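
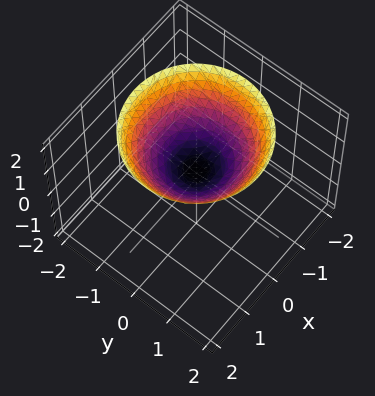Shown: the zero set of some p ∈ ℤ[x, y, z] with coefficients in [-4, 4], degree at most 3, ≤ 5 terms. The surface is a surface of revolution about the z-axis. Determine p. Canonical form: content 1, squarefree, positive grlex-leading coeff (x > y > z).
Degree: no degree-1 surface has this shape, so deg p = 2.
By symmetry, the surface is invariant under rotation about z: p = q(x² + y², z).
Reading off the gridlines: no x-intercept at any integer in the box; a circular section at z = 2 has radius between 1 and 2.
Solving for integer coefficients yields p as stated.

2*x^2 + 2*y^2 - 3*z + 1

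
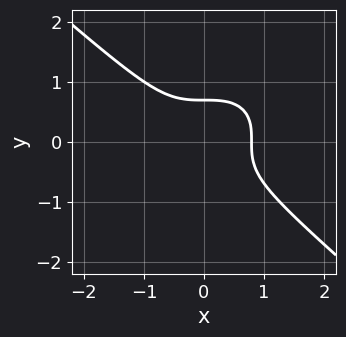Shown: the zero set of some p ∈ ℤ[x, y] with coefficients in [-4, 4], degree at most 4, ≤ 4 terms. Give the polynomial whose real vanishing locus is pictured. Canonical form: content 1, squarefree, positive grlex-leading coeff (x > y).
Degree: the shape is more complex than any degree-2 curve, so deg p = 3.
Solving for integer coefficients yields p as stated.

2*x^3 + 3*y^3 - 1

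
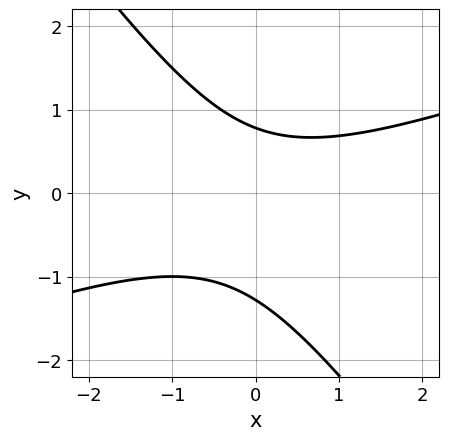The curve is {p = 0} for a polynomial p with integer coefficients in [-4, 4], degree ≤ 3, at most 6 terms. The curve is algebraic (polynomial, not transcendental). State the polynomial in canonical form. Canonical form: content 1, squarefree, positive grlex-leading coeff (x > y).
1. Degree: the shape is more complex than any degree-1 curve, so deg p = 2.
2. From the visible intercepts: the curve avoids every integer x-axis point in the box.
3. Fitting integer coefficients to these (and the overall shape) gives p.

x^2 - 2*x*y - 2*y^2 - y + 2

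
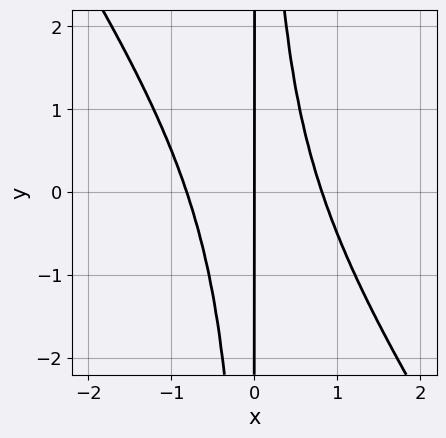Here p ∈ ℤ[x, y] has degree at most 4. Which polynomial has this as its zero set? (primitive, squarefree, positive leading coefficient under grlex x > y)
3*x^3 + 2*x^2*y - 2*x

The degree is 3 — a generic line meets the curve in up to 3 points.
Observable constraints: one x-axis crossing is at x = 0; every point of the y-axis in the box is on the curve.
These observations pin down the coefficients.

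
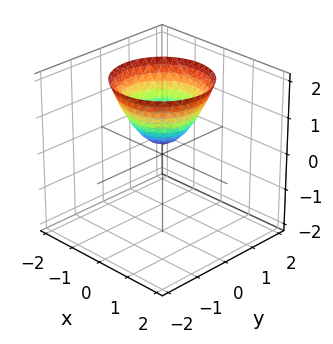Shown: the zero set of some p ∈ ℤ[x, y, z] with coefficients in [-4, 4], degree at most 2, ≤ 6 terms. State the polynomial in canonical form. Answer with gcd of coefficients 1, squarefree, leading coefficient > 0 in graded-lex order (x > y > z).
First, deg p = 2. A generic line meets the surface in up to 2 points.
Then, symmetries: rotational symmetry about the z-axis ⇒ p depends on x, y only through x² + y².
Then, from the axis intercepts and sections: the surface avoids every integer y-axis point in the box; a circular section at z = 1 has radius between 0 and 1.
Finally, together with the visible shape, these determine p as stated.

3*x^2 + 3*y^2 - 3*z + 1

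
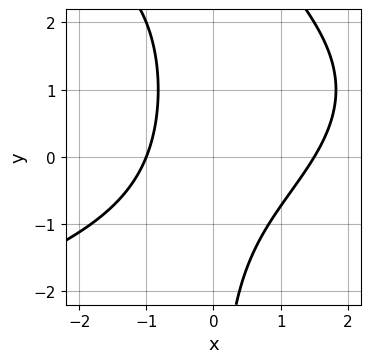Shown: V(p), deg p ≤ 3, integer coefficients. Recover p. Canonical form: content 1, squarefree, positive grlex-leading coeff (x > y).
x*y^2 + 2*x^2 - 2*x*y - x - 3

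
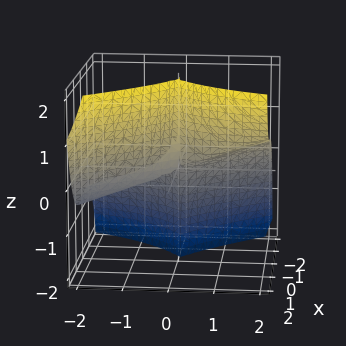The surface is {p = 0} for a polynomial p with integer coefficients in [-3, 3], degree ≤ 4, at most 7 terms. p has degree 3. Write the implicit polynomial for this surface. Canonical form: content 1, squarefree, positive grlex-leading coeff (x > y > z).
3*x^3 + y^3 - 3*y^2*z + x^2 + x*y

deg p = 3.
From the axis intercepts and sections: one x-axis crossing is at x = 0; the visible z-axis segment lies entirely on the surface; it meets the y-axis at y = 0 (among the integer gridlines).
Solving for integer coefficients yields p as stated.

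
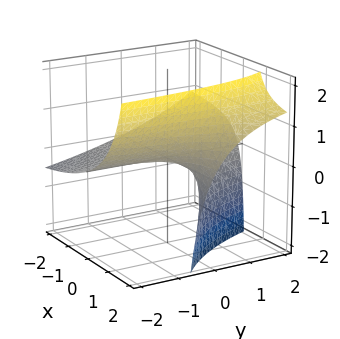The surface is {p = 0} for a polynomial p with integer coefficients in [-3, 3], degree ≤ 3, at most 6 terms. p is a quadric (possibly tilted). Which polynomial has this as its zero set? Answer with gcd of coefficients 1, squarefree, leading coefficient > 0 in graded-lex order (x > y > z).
(a) The degree is 2 — no degree-1 surface has this shape.
(b) From the axis intercepts and sections: one z-axis crossing is at z = 0; every point of the y-axis in the box is on the surface; every point of the x-axis in the box is on the surface.
(c) These observations pin down the coefficients.

x*y - 2*x*z - y*z + 3*z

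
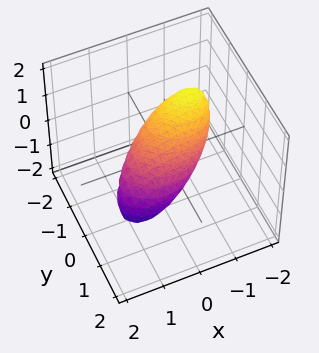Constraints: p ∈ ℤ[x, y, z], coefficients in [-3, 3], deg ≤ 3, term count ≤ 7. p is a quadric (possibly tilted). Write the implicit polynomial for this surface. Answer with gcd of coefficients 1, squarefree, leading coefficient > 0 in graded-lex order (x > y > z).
(a) deg p = 2. No degree-1 surface has this shape.
(b) Checking where it meets the axes: the x-axis gridline crossings are at x ∈ {-1, 1}.
(c) Together with the visible shape, these determine p as stated.

x^2 + 2*x*z + 2*y^2 + 3*y*z + 3*z^2 - 1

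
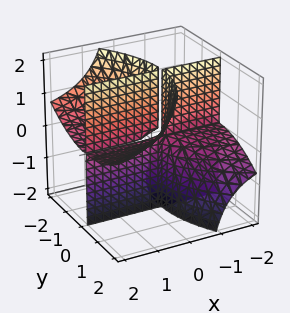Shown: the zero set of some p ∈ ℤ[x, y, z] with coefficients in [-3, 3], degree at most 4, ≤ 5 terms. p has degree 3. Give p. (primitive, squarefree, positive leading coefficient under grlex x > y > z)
The picture has 3 separate pieces. They look like related sheets of one shape, so recover p as a whole.
The degree is 3 — the shape is more complex than any degree-2 surface.
Checking where it meets the axes: the visible z-axis segment lies entirely on the surface; one y-axis crossing is at y = 0; the visible x-axis segment lies entirely on the surface.
Solving for integer coefficients yields p as stated.

3*x*y*z - y^3 + y*z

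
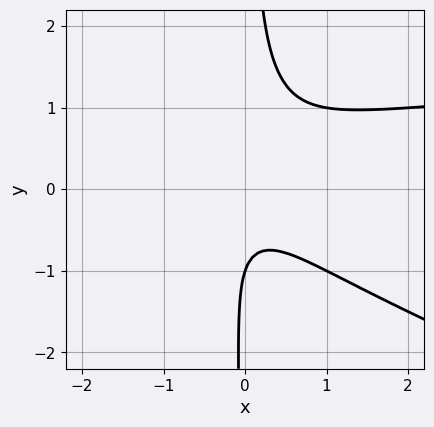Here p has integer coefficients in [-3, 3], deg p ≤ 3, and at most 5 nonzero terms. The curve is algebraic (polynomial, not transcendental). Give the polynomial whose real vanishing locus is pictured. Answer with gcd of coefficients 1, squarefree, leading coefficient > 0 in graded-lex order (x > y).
x^2*y + 3*x*y^2 - 2*x^2 - y - 1

Degree: a generic line meets the curve in up to 3 points, so deg p = 3.
From the visible intercepts: it misses every integer gridline on the x-axis; it crosses the y-axis at the gridline y = -1.
These observations pin down the coefficients.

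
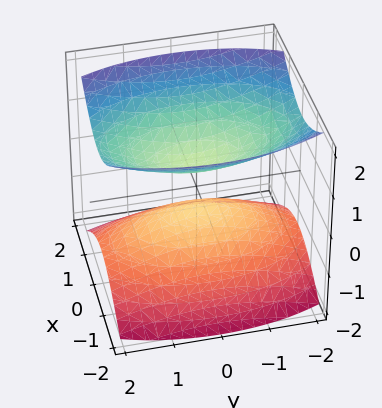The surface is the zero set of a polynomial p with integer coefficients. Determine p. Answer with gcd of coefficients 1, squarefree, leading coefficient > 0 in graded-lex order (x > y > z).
3*x^2 + y^2 - 3*z^2 + 1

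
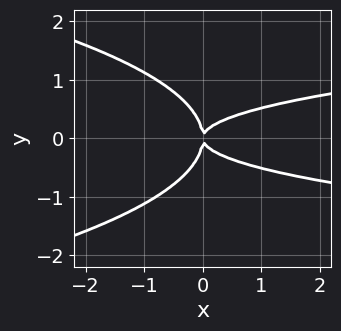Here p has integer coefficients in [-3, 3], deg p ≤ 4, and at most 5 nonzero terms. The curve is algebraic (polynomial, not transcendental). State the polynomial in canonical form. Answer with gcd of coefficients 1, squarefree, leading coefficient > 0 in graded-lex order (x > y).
3*y^4 + 3*x*y^2 - x^2

First, deg p = 4.
Then, symmetries: the y ↦ −y reflection is a symmetry, so y appears only in even powers.
Then, from the visible intercepts: it meets the y-axis at y = 0 (among the integer gridlines); it meets the x-axis at x = 0 (among the integer gridlines).
Finally, matching integer coefficients to the picture gives p.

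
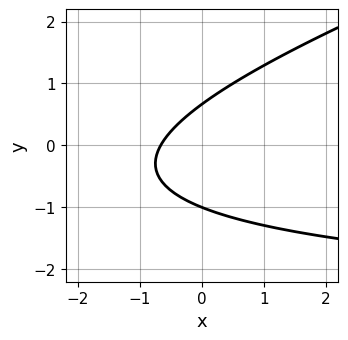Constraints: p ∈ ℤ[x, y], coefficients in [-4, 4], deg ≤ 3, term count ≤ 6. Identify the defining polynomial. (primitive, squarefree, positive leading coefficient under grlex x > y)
(a) deg p = 2.
(b) Against the integer gridlines: it crosses the y-axis at the gridline y = -1.
(c) Together with the visible shape, these determine p as stated.

x*y - 3*y^2 + 3*x - y + 2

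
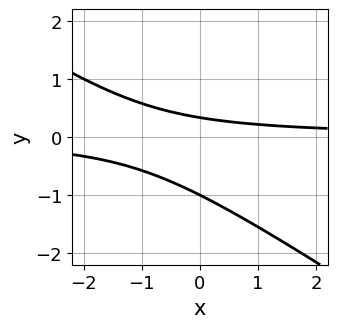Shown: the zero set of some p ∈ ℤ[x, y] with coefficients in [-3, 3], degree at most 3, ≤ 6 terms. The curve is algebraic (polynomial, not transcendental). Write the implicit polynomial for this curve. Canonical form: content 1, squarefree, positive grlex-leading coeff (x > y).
deg p = 2. A generic line meets the curve in up to 2 points.
Checking where it meets the axes: no x-intercept at any integer in the box; one y-axis crossing is at y = -1.
Fitting integer coefficients to these (and the overall shape) gives p.

2*x*y + 3*y^2 + 2*y - 1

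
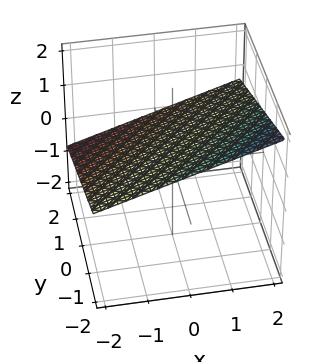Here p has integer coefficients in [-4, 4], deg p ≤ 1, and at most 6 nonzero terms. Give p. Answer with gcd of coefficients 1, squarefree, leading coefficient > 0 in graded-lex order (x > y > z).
1. The degree is 1 — every cross-section is a straight line — this is a plane.
2. Against the integer gridlines: it crosses the y-axis at the gridline y = 2; it meets the x-axis at x = -2 (among the integer gridlines).
3. Fitting integer coefficients to these (and the overall shape) gives p.

x - y - 3*z + 2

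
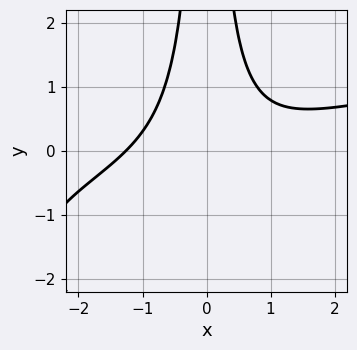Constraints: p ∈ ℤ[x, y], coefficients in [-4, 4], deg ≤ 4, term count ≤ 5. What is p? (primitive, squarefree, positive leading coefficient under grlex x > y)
deg p = 4.
Reading off the gridlines: it misses every integer gridline on the y-axis.
Putting this together gives p.

x^2*y^2 - x^3 + 3*x^2*y - 2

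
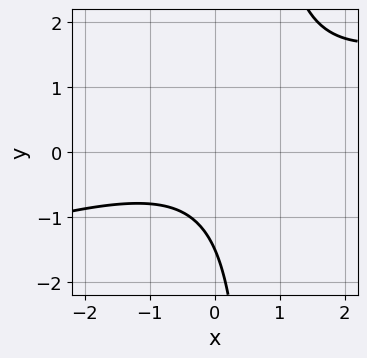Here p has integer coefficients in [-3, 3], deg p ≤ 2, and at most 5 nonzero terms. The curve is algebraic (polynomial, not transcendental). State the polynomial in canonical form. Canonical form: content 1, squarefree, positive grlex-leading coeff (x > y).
x^2 - 3*x*y + 2*y + 3

The degree is 2 — a generic line meets the curve in up to 2 points.
Checking where it meets the axes: it misses every integer gridline on the x-axis.
Fitting integer coefficients to these (and the overall shape) gives p.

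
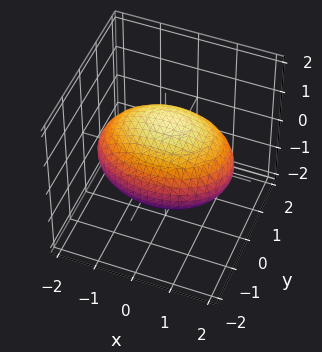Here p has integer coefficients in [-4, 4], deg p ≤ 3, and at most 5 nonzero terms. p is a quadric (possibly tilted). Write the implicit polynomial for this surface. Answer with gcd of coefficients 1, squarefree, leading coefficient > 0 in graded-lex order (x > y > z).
x^2 + 2*y^2 - y*z + 3*z^2 - 3

The degree is 2 — no degree-1 surface has this shape.
Against the integer gridlines: among the integer gridlines, it crosses the z-axis at z ∈ {-1, 1}.
Together with the visible shape, these determine p as stated.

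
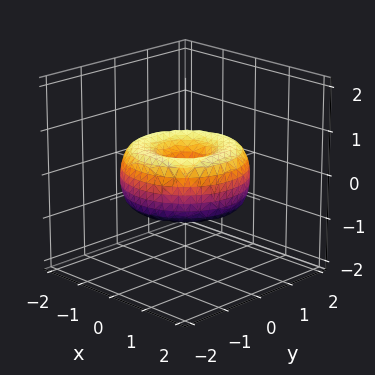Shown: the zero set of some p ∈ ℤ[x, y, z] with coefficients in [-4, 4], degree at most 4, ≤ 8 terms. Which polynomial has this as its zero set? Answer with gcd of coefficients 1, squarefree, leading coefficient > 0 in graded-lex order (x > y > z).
The degree is 4 — no degree-3 surface has this shape.
Symmetry: the z-axis is an axis of rotation, so x and y enter only as x² + y².
Checking where it meets the axes: a circular section at z = 0 has radius between 1 and 2; it meets the y-axis at y = 0 (among the integer gridlines); it meets the x-axis at x = 0 (among the integer gridlines).
Fitting integer coefficients to these (and the overall shape) gives p.

x^4 + 2*x^2*y^2 + y^4 - 2*x^2 - 2*y^2 + 2*z^2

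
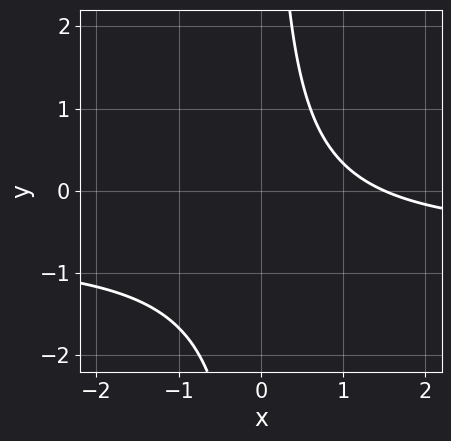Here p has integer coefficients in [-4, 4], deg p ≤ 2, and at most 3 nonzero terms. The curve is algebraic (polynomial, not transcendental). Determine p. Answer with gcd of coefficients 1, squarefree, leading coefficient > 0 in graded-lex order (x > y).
3*x*y + 2*x - 3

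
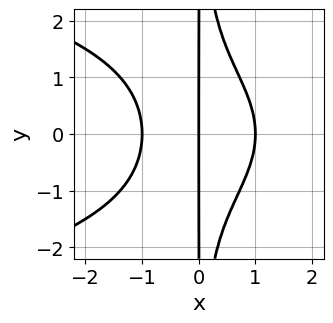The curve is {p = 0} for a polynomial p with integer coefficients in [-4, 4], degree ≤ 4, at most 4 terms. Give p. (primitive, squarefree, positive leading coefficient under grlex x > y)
First, the degree is 4 — the shape is more complex than any degree-3 curve.
Then, symmetries: mirror symmetry y ↦ −y ⇒ only even powers of y.
Then, checking where it meets the axes: among the integer gridlines, it crosses the x-axis at x ∈ {-1, 0, 1}; every point of the y-axis in the box is on the curve.
Finally, together with the visible shape, these determine p as stated.

2*x^2*y^2 + 3*x^3 - 3*x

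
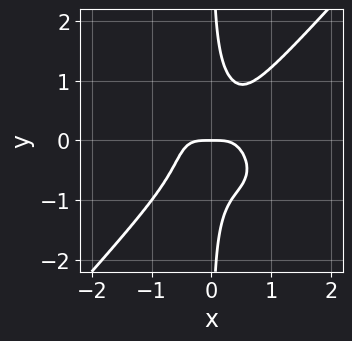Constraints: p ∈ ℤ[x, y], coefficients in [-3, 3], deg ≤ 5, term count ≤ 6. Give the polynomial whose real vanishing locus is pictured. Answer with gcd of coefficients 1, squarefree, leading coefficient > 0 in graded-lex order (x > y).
First, degree: the shape is more complex than any degree-3 curve, so deg p = 4.
Next, observable constraints: one y-axis crossing is at y = 0; it meets the x-axis at x = 0 (among the integer gridlines).
Finally, together with the visible shape, these determine p as stated.

3*x^4 + x^3*y - 3*x*y^3 + y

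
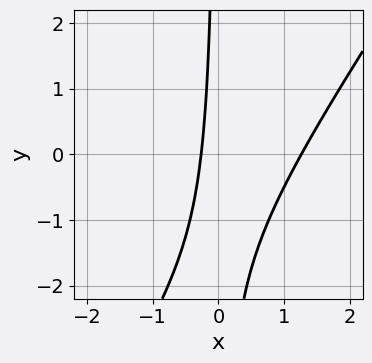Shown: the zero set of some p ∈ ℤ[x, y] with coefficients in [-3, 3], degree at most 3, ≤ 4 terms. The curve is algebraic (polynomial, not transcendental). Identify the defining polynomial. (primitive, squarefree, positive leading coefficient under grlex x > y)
3*x^2 - 2*x*y - 3*x - 1

First, deg p = 2.
Then, from the axis intercepts and sections: no y-intercept at any integer in the box.
Finally, putting this together gives p.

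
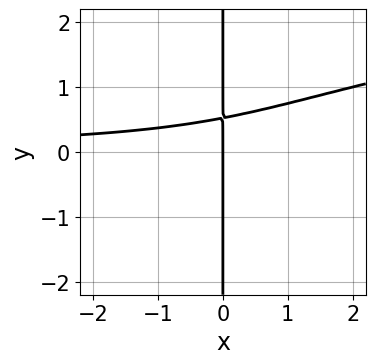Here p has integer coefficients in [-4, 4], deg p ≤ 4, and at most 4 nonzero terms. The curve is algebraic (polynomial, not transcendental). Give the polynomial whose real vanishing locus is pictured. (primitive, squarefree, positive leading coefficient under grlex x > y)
3*x*y^3 - 2*x^2*y + 3*x*y - 2*x

First, deg p = 4.
Then, observable constraints: every point of the y-axis in the box is on the curve; it meets the x-axis at x = 0 (among the integer gridlines).
Finally, putting this together gives p.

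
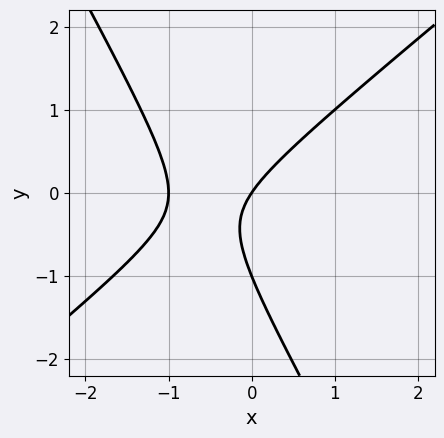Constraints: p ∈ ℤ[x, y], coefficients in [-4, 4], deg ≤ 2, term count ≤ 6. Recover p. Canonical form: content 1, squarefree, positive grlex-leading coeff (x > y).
3*x^2 - 2*x*y - 2*y^2 + 3*x - 2*y

deg p = 2. A generic line meets the curve in up to 2 points.
From the visible intercepts: among the integer gridlines, it crosses the x-axis at x ∈ {-1, 0}; the y-axis gridline crossings are at y ∈ {-1, 0}.
Together with the visible shape, these determine p as stated.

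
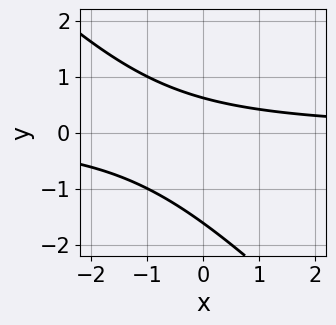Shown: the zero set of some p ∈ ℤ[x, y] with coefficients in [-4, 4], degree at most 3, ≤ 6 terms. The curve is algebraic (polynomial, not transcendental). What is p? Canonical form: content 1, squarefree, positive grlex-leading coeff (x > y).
x*y + y^2 + y - 1

The degree is 2 — a generic line meets the curve in up to 2 points.
From the visible intercepts: the curve avoids every integer x-axis point in the box.
Matching integer coefficients to the picture gives p.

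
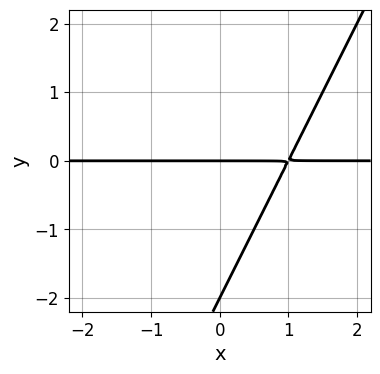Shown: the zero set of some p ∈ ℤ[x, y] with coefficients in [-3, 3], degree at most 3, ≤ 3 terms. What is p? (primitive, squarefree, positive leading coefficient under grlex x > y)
2*x*y - y^2 - 2*y

(a) Degree: no degree-1 curve has this shape, so deg p = 2.
(b) Observable constraints: the visible x-axis segment lies entirely on the curve; the y-axis gridline crossings are at y ∈ {-2, 0}.
(c) Putting this together gives p.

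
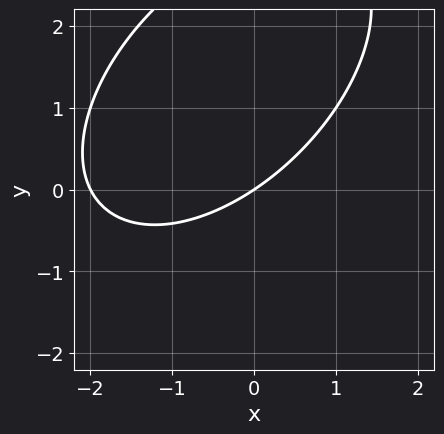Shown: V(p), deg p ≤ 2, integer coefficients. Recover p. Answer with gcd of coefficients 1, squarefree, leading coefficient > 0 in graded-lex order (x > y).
1. The degree is 2 — no degree-1 curve has this shape.
2. Checking where it meets the axes: it meets the y-axis at y = 0 (among the integer gridlines); among the integer gridlines, it crosses the x-axis at x ∈ {-2, 0}.
3. Assembling these constraints gives the stated polynomial.

x^2 - x*y + y^2 + 2*x - 3*y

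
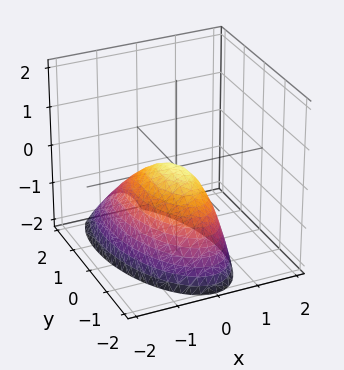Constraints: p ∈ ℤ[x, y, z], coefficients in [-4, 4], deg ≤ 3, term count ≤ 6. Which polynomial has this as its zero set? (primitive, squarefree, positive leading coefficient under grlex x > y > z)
3*x^2 + x*y - x*z + y^2 + 2*z

First, deg p = 2. No degree-1 surface has this shape.
Next, checking where it meets the axes: it meets the x-axis at x = 0 (among the integer gridlines); it crosses the z-axis at the gridline z = 0.
Finally, these observations pin down the coefficients.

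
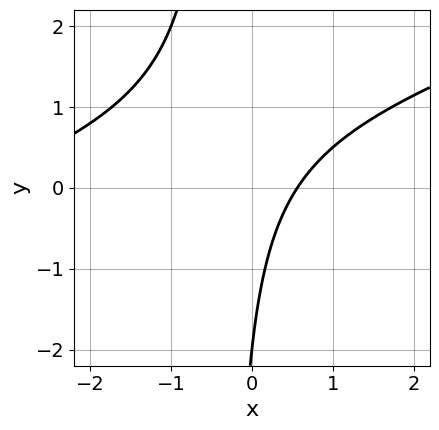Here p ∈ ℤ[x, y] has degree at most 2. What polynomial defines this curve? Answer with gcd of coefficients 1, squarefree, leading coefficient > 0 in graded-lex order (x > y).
x^2 - 3*x*y + 3*x - y - 2

1. Degree: the shape is more complex than any degree-1 curve, so deg p = 2.
2. From the axis intercepts and sections: one y-axis crossing is at y = -2.
3. Together with the visible shape, these determine p as stated.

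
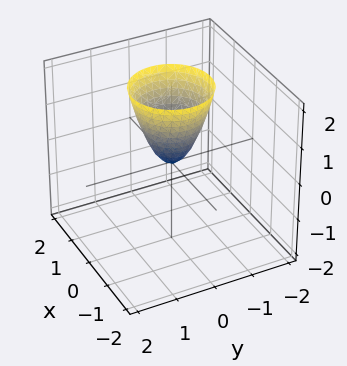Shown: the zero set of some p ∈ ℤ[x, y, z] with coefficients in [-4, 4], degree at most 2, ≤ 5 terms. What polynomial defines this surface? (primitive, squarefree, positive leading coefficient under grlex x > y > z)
2*x^2 + 2*y^2 - z

First, deg p = 2.
Next, symmetries: every cross-section ⟂ z is a circle, so x, y appear only via x² + y².
Next, observable constraints: it crosses the y-axis at the gridline y = 0; a circular section at z = 1 has radius between 0 and 1; it crosses the x-axis at the gridline x = 0.
Finally, assembling these constraints gives the stated polynomial.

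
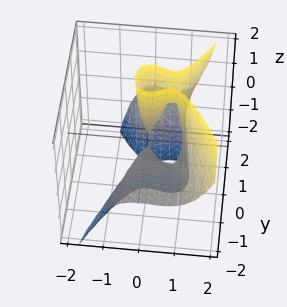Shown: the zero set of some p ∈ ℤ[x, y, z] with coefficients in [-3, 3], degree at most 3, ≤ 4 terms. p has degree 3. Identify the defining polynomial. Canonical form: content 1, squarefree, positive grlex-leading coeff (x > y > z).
(a) Degree: no degree-2 surface has this shape, so deg p = 3.
(b) From the visible intercepts: the visible z-axis segment lies entirely on the surface; every point of the y-axis in the box is on the surface; it crosses the x-axis at the gridline x = 1.
(c) Fitting integer coefficients to these (and the overall shape) gives p.

2*x^3 - y^2*z - 2*x^2 + y*z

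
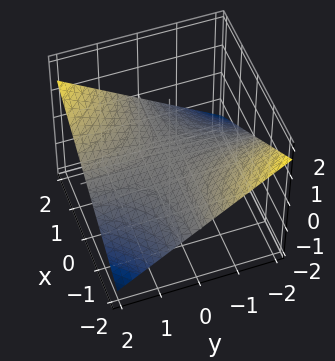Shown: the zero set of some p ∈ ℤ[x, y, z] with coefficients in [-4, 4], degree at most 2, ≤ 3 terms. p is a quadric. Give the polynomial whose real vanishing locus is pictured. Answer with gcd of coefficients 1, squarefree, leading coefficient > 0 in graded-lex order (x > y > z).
First, deg p = 2. A saddle surface; a quadric.
Then, against the integer gridlines: the visible y-axis segment lies entirely on the surface; the visible x-axis segment lies entirely on the surface.
Finally, fitting integer coefficients to these (and the overall shape) gives p.

x*y - 3*z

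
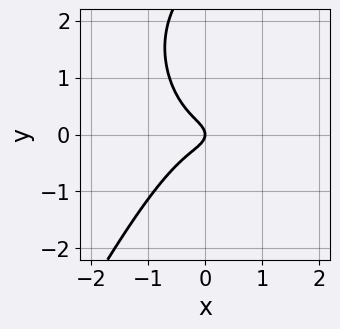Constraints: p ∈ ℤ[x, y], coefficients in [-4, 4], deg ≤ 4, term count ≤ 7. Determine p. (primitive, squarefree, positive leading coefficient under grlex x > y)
3*x^3 + x*y^2 - y^3 + 3*y^2 + x

(a) Degree: no degree-2 curve has this shape, so deg p = 3.
(b) Observable constraints: it crosses the x-axis at the gridline x = 0; it meets the y-axis at y = 0 (among the integer gridlines).
(c) Matching integer coefficients to the picture gives p.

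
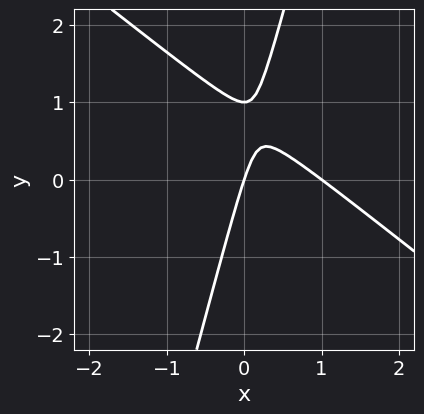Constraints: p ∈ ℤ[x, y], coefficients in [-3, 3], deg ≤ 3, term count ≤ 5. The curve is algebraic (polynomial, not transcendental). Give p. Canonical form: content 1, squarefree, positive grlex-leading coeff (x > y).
(a) deg p = 2. A generic line meets the curve in up to 2 points.
(b) Reading off the gridlines: among the integer gridlines, it crosses the x-axis at x ∈ {0, 1}; among the integer gridlines, it crosses the y-axis at y ∈ {0, 1}.
(c) Assembling these constraints gives the stated polynomial.

3*x^2 + 3*x*y - y^2 - 3*x + y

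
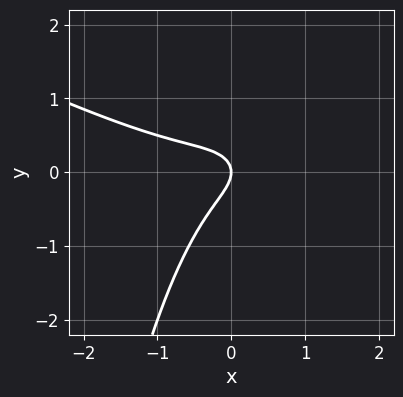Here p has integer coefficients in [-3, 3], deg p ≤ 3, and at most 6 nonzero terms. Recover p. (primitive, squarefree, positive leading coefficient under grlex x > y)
x^3 + 2*x^2*y - x*y + 2*y^2 + x

(a) The degree is 3 — no degree-2 curve has this shape.
(b) Against the integer gridlines: it meets the y-axis at y = 0 (among the integer gridlines); one x-axis crossing is at x = 0.
(c) These observations pin down the coefficients.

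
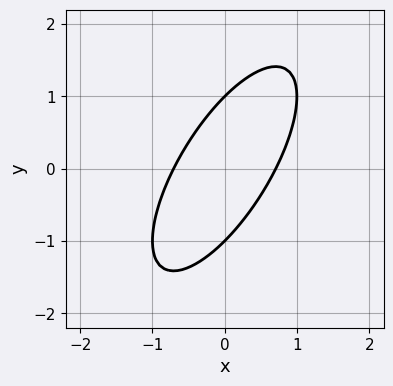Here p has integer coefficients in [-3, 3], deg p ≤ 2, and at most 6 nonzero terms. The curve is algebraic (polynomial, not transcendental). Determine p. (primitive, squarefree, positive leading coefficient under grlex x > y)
2*x^2 - 2*x*y + y^2 - 1

1. deg p = 2.
2. Against the integer gridlines: among the integer gridlines, it crosses the y-axis at y ∈ {-1, 1}.
3. Putting this together gives p.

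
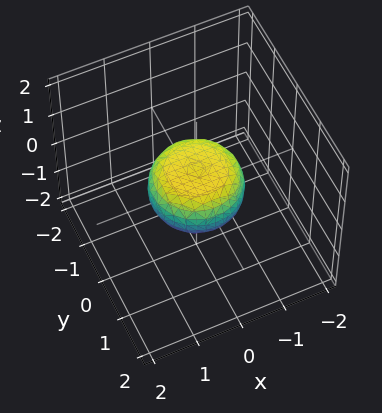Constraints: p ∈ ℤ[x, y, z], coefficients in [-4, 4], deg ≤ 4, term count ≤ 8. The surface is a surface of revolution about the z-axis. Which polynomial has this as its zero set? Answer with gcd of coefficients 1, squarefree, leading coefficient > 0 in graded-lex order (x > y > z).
Degree: no degree-3 surface has this shape, so deg p = 4.
Symmetries: every cross-section ⟂ z is a circle, so x, y appear only via x² + y².
Against the integer gridlines: among the integer gridlines, it crosses the x-axis at x ∈ {-1, 1}; a circular section at z = 0 has radius exactly 1; among the integer gridlines, it crosses the y-axis at y ∈ {-1, 1}.
Together with the visible shape, these determine p as stated.

2*x^4 + 4*x^2*y^2 + 2*y^4 - x^2 - y^2 + 3*z^2 - 1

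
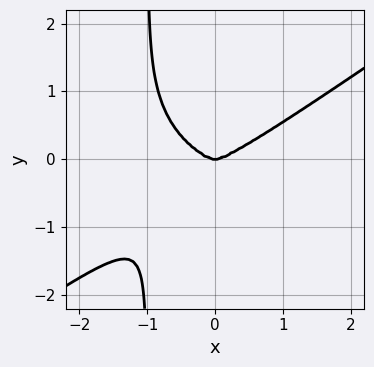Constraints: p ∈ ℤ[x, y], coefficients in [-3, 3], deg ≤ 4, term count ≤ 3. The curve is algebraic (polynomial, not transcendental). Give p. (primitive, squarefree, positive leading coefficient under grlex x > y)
x^4 - 3*x*y^3 - 3*y^3

The degree is 4 — the shape is more complex than any degree-3 curve.
Observable constraints: it meets the y-axis at y = 0 (among the integer gridlines); it meets the x-axis at x = 0 (among the integer gridlines).
Together with the visible shape, these determine p as stated.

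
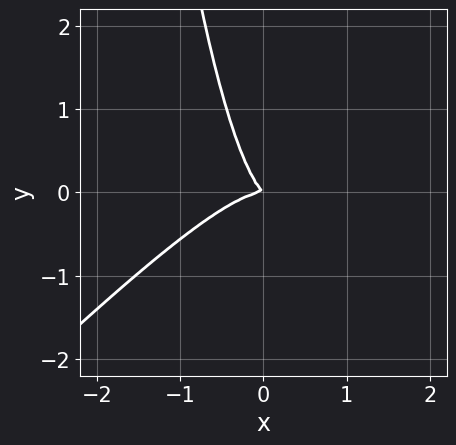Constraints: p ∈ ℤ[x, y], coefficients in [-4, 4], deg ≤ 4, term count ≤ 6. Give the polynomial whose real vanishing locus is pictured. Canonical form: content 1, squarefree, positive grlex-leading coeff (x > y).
2*x^3 - 2*x^2*y + x*y + y^2

1. Degree: no degree-2 curve has this shape, so deg p = 3.
2. Observable constraints: it meets the y-axis at y = 0 (among the integer gridlines); one x-axis crossing is at x = 0.
3. Fitting integer coefficients to these (and the overall shape) gives p.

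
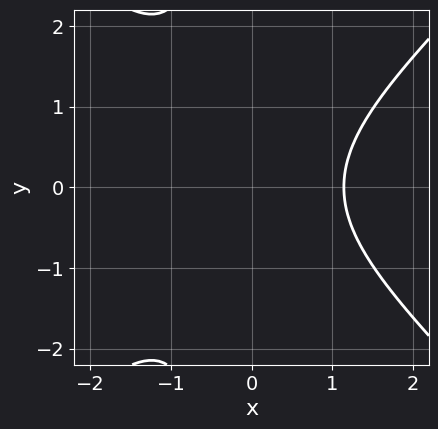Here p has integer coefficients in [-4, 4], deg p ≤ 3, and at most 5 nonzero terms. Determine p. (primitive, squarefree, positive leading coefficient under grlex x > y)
(a) The degree is 3 — the shape is more complex than any degree-2 curve.
(b) Symmetries: mirror symmetry y ↦ −y ⇒ only even powers of y.
(c) Against the integer gridlines: it misses every integer gridline on the y-axis.
(d) Fitting integer coefficients to these (and the overall shape) gives p.

2*x^3 - 2*x*y^2 - y^2 - 3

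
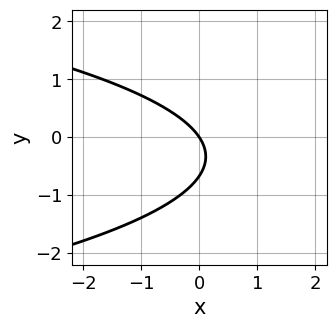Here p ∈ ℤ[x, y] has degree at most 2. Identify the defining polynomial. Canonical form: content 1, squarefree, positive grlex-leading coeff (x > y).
3*y^2 + 3*x + 2*y

(a) deg p = 2. The shape is more complex than any degree-1 curve.
(b) Observable constraints: one x-axis crossing is at x = 0; one y-axis crossing is at y = 0.
(c) These observations pin down the coefficients.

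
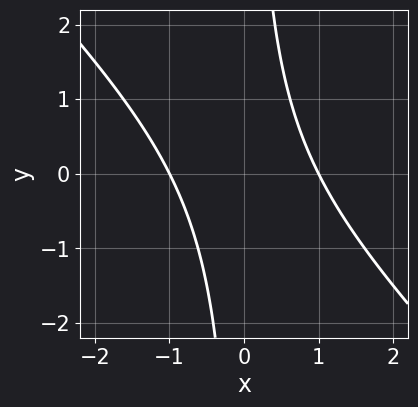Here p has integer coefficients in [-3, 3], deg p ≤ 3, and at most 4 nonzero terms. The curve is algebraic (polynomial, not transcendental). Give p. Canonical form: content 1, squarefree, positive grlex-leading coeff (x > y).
The degree is 2 — the shape is more complex than any degree-1 curve.
Checking where it meets the axes: the x-axis gridline crossings are at x ∈ {-1, 1}; no y-intercept at any integer in the box.
The integer polynomial consistent with all of this is the stated p.

x^2 + x*y - 1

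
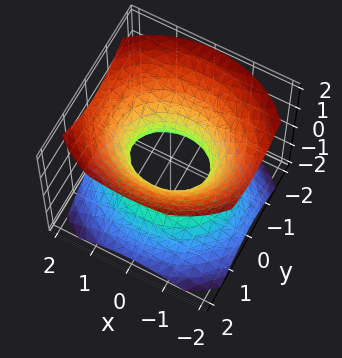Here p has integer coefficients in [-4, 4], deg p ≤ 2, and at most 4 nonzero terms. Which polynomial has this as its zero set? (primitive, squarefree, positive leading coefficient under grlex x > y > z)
2*x^2 + 3*y^2 - 3*z^2 - 2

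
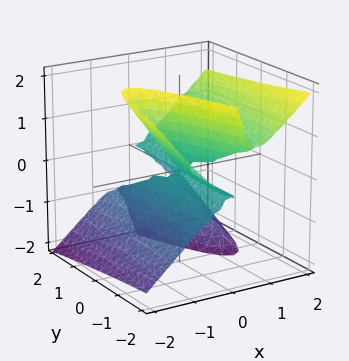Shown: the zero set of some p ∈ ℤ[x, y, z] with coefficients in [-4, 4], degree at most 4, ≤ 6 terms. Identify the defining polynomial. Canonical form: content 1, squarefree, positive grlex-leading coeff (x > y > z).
First, the degree is 3 — the shape is more complex than any degree-2 surface.
Next, from the axis intercepts and sections: it crosses the z-axis at the gridline z = 0; the visible y-axis segment lies entirely on the surface; one x-axis crossing is at x = 0.
Finally, the integer polynomial consistent with all of this is the stated p.

3*x^3 - 3*x*z^2 - y*z^2 - z^3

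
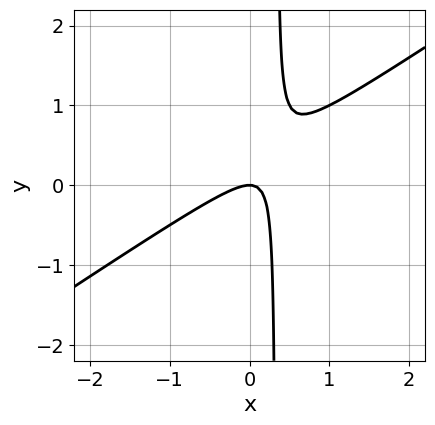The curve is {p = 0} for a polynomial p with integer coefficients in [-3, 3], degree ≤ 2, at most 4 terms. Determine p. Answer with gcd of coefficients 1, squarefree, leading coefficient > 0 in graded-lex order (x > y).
(a) The degree is 2 — a generic line meets the curve in up to 2 points.
(b) From the visible intercepts: it meets the y-axis at y = 0 (among the integer gridlines); it meets the x-axis at x = 0 (among the integer gridlines).
(c) Together with the visible shape, these determine p as stated.

2*x^2 - 3*x*y + y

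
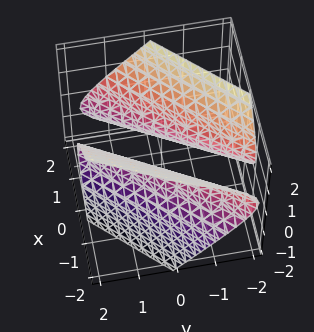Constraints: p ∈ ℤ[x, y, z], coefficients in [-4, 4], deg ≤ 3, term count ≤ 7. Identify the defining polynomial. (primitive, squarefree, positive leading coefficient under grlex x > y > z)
First, the picture has 2 separate pieces.
Next, degree: the shape is more complex than any degree-1 surface, so deg p = 2.
Then, reading off the gridlines: the y-axis gridline crossings are at y ∈ {-1, 1}; the surface avoids every integer z-axis point in the box.
Finally, fitting integer coefficients to these (and the overall shape) gives p.

2*x^2 - 3*x*y + y^2 - y*z - 2*z^2 - 1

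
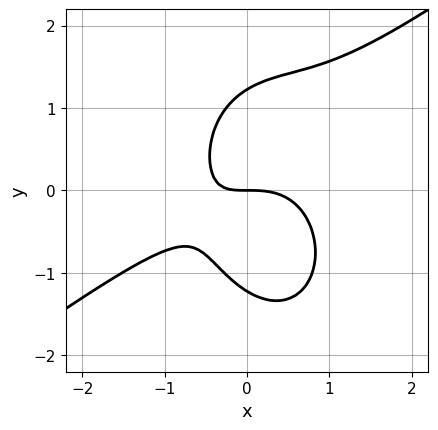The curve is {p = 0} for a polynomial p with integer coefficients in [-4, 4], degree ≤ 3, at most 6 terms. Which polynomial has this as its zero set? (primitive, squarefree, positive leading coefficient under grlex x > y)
3*x^3 - 3*x^2*y - 2*y^3 + 3*x*y + 3*y

The degree is 3 — no degree-2 curve has this shape.
From the visible intercepts: it crosses the y-axis at the gridline y = 0; it meets the x-axis at x = 0 (among the integer gridlines).
Fitting integer coefficients to these (and the overall shape) gives p.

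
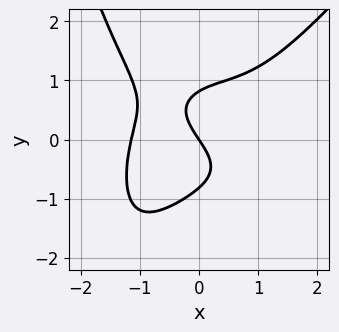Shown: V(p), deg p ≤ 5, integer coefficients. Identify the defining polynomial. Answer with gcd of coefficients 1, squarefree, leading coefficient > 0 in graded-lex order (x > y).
deg p = 4. The shape is more complex than any degree-3 curve.
Checking where it meets the axes: it crosses the x-axis at the gridline x = 0; one y-axis crossing is at y = 0.
Assembling these constraints gives the stated polynomial.

2*x^4 - x*y^3 - 3*y^3 + 3*x + 2*y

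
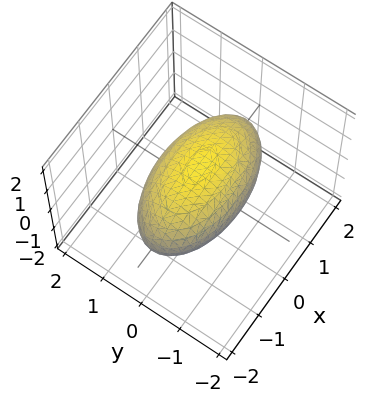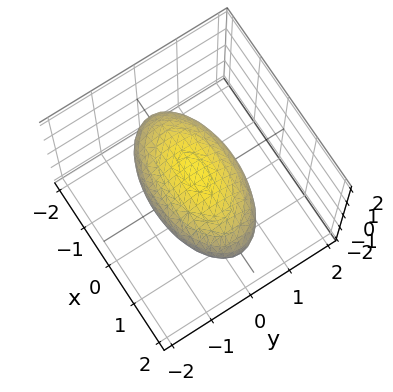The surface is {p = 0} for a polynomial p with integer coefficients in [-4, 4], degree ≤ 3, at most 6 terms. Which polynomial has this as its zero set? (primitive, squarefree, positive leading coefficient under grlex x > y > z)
x^2 + 3*y^2 + 3*z^2 - 3

(a) Degree: bounded and convex; a quadric, so deg p = 2.
(b) Symmetries: it's symmetric under x → −x, forcing even powers of x; mirror symmetry y ↦ −y ⇒ only even powers of y; the z ↦ −z reflection is a symmetry, so z appears only in even powers.
(c) From the visible intercepts: among the integer gridlines, it crosses the y-axis at y ∈ {-1, 1}; among the integer gridlines, it crosses the z-axis at z ∈ {-1, 1}.
(d) Solving for integer coefficients yields p as stated.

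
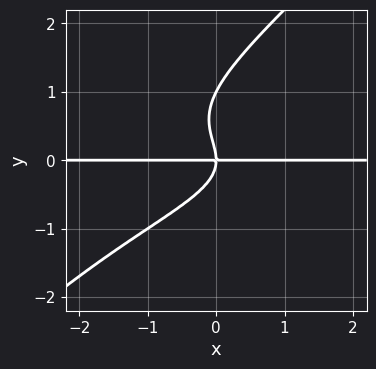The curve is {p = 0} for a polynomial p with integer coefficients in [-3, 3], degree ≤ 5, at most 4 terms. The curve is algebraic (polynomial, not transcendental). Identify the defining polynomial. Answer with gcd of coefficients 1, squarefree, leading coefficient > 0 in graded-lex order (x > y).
(a) The degree is 4 — no degree-3 curve has this shape.
(b) Against the integer gridlines: among the integer gridlines, it crosses the y-axis at y ∈ {0, 1}; the visible x-axis segment lies entirely on the curve.
(c) These observations pin down the coefficients.

x*y^3 - y^4 + y^3 + x*y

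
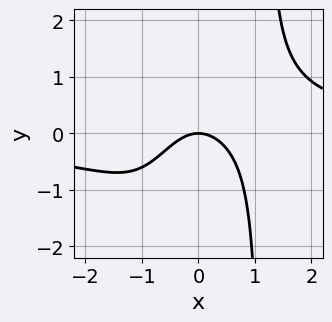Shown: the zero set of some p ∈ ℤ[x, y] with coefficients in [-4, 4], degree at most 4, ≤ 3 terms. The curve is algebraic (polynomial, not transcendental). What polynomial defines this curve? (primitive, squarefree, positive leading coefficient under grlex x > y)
First, degree: a generic line meets the curve in up to 4 points, so deg p = 4.
Next, observable constraints: it meets the y-axis at y = 0 (among the integer gridlines); one x-axis crossing is at x = 0.
Finally, assembling these constraints gives the stated polynomial.

2*x^3*y - 3*x^2 - 3*y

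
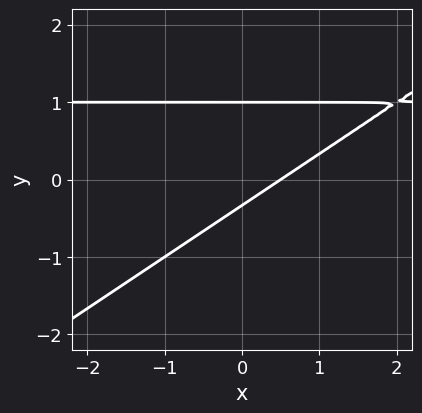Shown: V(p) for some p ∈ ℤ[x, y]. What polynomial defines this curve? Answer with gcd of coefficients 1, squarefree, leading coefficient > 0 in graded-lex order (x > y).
First, deg p = 2.
Then, observable constraints: it crosses the y-axis at the gridline y = 1.
Finally, together with the visible shape, these determine p as stated.

2*x*y - 3*y^2 - 2*x + 2*y + 1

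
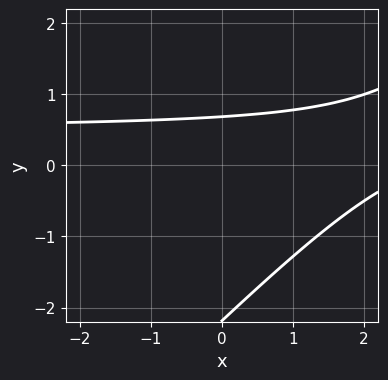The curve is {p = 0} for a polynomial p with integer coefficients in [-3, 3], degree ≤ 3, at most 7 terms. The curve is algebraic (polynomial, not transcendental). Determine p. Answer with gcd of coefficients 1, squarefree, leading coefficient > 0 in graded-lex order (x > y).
(a) Degree: no degree-1 curve has this shape, so deg p = 2.
(b) Observable constraints: it misses every integer gridline on the x-axis.
(c) Together with the visible shape, these determine p as stated.

2*x*y - 2*y^2 - x - 3*y + 3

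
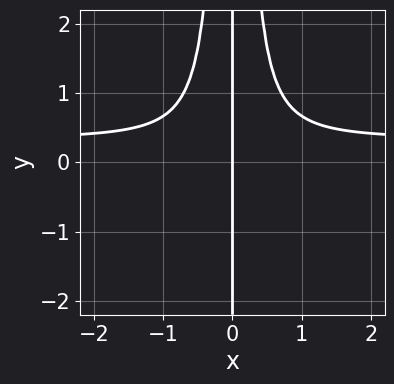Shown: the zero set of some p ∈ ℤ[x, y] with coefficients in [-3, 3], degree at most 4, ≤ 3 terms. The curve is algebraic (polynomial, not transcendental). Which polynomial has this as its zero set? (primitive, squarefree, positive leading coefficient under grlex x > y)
(a) deg p = 4.
(b) Checking where it meets the axes: one x-axis crossing is at x = 0; every point of the y-axis in the box is on the curve.
(c) Solving for integer coefficients yields p as stated.

3*x^3*y - x^3 - x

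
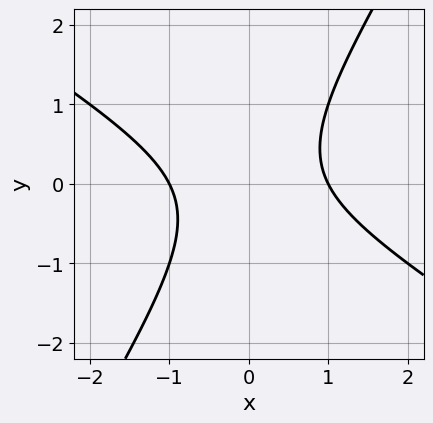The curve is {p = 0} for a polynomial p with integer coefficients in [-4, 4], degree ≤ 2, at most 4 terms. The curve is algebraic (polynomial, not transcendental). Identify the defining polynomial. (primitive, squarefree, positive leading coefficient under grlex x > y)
1. The degree is 2 — no degree-1 curve has this shape.
2. From the axis intercepts and sections: among the integer gridlines, it crosses the x-axis at x ∈ {-1, 1}; it misses every integer gridline on the y-axis.
3. Assembling these constraints gives the stated polynomial.

x^2 + x*y - y^2 - 1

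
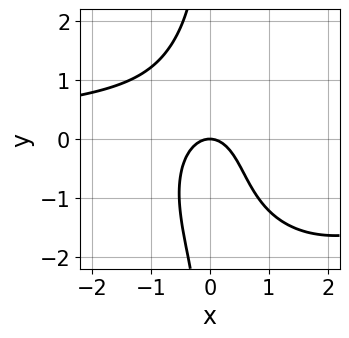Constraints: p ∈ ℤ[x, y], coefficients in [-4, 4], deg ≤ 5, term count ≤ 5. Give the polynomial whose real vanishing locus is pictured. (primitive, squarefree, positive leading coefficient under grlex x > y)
First, degree: the shape is more complex than any degree-3 curve, so deg p = 4.
Next, from the visible intercepts: one y-axis crossing is at y = 0; one x-axis crossing is at x = 0.
Finally, putting this together gives p.

x^3*y + x*y^3 - 2*x^2*y + 3*x^2 + 2*y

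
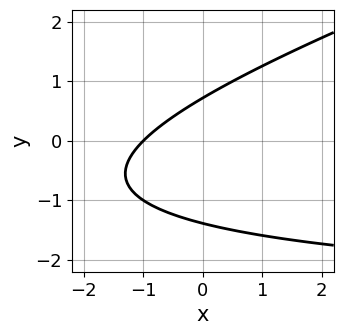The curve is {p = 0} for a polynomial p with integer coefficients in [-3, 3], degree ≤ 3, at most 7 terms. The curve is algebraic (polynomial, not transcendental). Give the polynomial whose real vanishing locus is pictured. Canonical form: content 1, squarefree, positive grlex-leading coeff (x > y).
x*y - 3*y^2 + 3*x - 2*y + 3

First, the degree is 2 — no degree-1 curve has this shape.
Then, against the integer gridlines: it meets the x-axis at x = -1 (among the integer gridlines).
Finally, solving for integer coefficients yields p as stated.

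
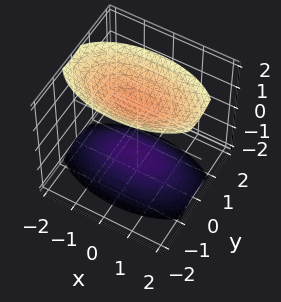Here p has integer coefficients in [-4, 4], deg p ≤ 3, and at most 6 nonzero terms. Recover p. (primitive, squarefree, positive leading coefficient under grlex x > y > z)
x^2 + 3*y^2 - 2*z^2 + 3

(a) There are 2 components. Treating them together as one polynomial.
(b) Degree: two sheets facing apart; a quadric, so deg p = 2.
(c) Symmetries: it's symmetric under z → −z, forcing even powers of z; it's symmetric under y → −y, forcing even powers of y; the x ↦ −x reflection is a symmetry, so x appears only in even powers.
(d) From the visible intercepts: it misses every integer gridline on the x-axis; no y-intercept at any integer in the box.
(e) These observations pin down the coefficients.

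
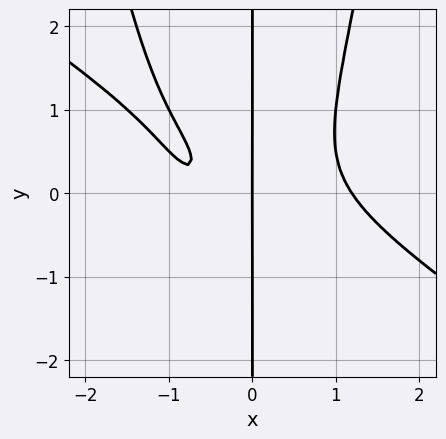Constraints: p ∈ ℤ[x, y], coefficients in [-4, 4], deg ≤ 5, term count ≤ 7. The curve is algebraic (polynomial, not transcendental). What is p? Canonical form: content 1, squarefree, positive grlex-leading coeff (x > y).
2*x^4 + 3*x^3*y - 2*x*y^2 - 2*x^2 - x

Degree: a generic line meets the curve in up to 4 points, so deg p = 4.
Checking where it meets the axes: the visible y-axis segment lies entirely on the curve; one x-axis crossing is at x = 0.
Solving for integer coefficients yields p as stated.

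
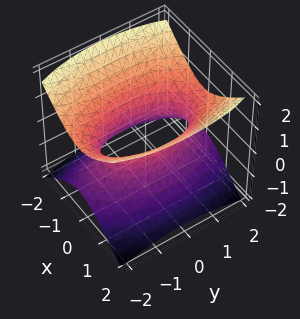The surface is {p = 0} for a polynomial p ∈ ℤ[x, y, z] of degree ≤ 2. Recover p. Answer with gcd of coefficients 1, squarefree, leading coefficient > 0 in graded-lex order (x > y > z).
1. deg p = 2. An hourglass — one-sheet hyperboloid; a quadric.
2. Symmetries: the x ↦ −x reflection is a symmetry, so x appears only in even powers; it's symmetric under y → −y, forcing even powers of y; it's symmetric under z → −z, forcing even powers of z.
3. From the visible intercepts: no z-intercept at any integer in the box.
4. Putting this together gives p.

3*x^2 + y^2 - 3*z^2 - 2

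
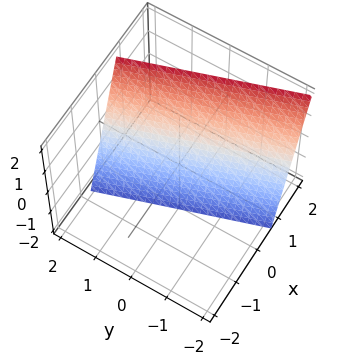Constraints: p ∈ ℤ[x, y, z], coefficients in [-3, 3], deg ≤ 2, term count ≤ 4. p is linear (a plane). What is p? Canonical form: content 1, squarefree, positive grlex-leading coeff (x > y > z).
3*x + y - z - 2

The degree is 1 — every cross-section is a straight line — this is a plane.
Against the integer gridlines: it meets the z-axis at z = -2 (among the integer gridlines); it crosses the y-axis at the gridline y = 2.
Fitting integer coefficients to these (and the overall shape) gives p.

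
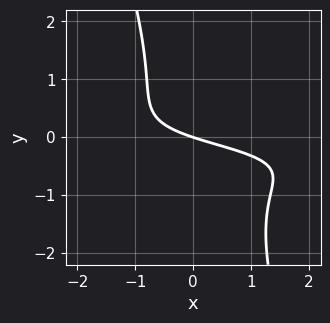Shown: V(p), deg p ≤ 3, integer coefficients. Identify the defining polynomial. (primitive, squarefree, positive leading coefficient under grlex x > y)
3*x*y^2 + y^3 + x*y + x + 3*y

First, deg p = 3.
Then, observable constraints: one y-axis crossing is at y = 0; it crosses the x-axis at the gridline x = 0.
Finally, these observations pin down the coefficients.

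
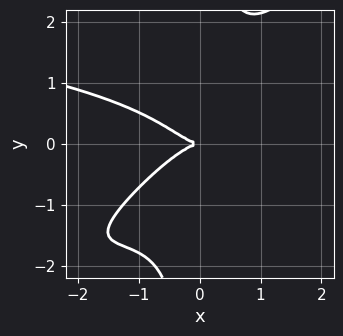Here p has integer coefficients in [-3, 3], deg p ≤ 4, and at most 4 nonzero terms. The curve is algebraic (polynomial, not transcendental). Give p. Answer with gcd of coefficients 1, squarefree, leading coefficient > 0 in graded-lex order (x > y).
3*x^2*y^2 - 3*x*y^3 + 2*x^3 + 3*y^2

(a) deg p = 4.
(b) Against the integer gridlines: it meets the y-axis at y = 0 (among the integer gridlines); it meets the x-axis at x = 0 (among the integer gridlines).
(c) These observations pin down the coefficients.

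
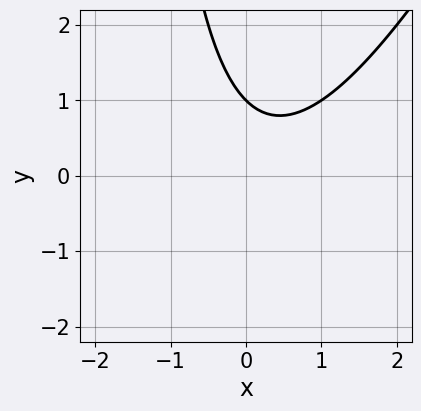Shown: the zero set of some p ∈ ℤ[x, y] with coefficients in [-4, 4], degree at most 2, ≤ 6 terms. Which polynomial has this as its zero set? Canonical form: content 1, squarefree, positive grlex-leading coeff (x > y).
2*x^2 - x*y - x - 2*y + 2

First, deg p = 2.
Next, from the visible intercepts: it misses every integer gridline on the x-axis; it crosses the y-axis at the gridline y = 1.
Finally, solving for integer coefficients yields p as stated.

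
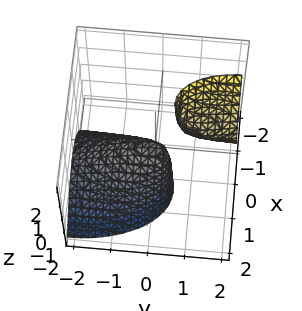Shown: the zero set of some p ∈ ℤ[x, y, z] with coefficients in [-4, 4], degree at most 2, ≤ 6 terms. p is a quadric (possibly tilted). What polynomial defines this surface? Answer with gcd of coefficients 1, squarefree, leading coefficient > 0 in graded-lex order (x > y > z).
3*x^2 + x*z + y^2 - 2*y*z + z

(a) The picture has 2 separate pieces. Treating them together as one polynomial.
(b) The degree is 2 — no degree-1 surface has this shape.
(c) Checking where it meets the axes: it crosses the x-axis at the gridline x = 0; one z-axis crossing is at z = 0; it crosses the y-axis at the gridline y = 0.
(d) Fitting integer coefficients to these (and the overall shape) gives p.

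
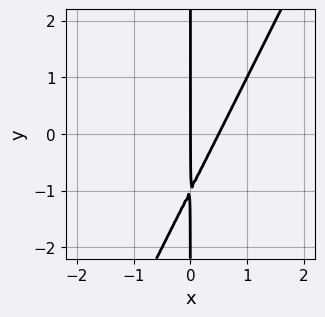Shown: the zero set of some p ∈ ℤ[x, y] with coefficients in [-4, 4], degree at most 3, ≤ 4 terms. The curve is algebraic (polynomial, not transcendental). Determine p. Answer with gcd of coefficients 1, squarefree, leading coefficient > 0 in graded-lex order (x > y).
2*x^2 - x*y - x

(a) Degree: a generic line meets the curve in up to 2 points, so deg p = 2.
(b) Observable constraints: it meets the x-axis at x = 0 (among the integer gridlines); every point of the y-axis in the box is on the curve.
(c) These observations pin down the coefficients.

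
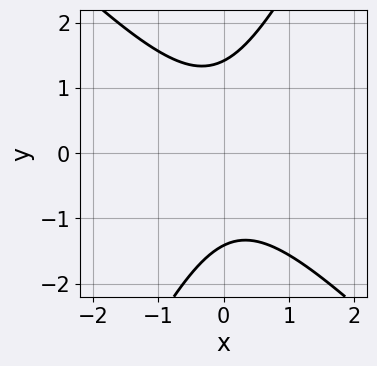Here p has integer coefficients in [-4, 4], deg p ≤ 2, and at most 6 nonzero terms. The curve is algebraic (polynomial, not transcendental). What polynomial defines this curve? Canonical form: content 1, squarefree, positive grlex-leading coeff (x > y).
2*x^2 + x*y - y^2 + 2

(a) deg p = 2. No degree-1 curve has this shape.
(b) Against the integer gridlines: the curve avoids every integer x-axis point in the box.
(c) Together with the visible shape, these determine p as stated.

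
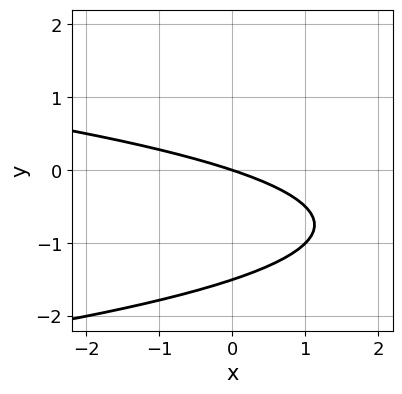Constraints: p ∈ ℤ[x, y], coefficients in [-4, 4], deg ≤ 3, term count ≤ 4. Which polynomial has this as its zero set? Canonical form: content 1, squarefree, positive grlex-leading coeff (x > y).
1. Degree: no degree-1 curve has this shape, so deg p = 2.
2. Observable constraints: it meets the y-axis at y = 0 (among the integer gridlines); it meets the x-axis at x = 0 (among the integer gridlines).
3. Solving for integer coefficients yields p as stated.

2*y^2 + x + 3*y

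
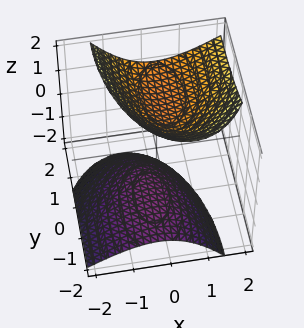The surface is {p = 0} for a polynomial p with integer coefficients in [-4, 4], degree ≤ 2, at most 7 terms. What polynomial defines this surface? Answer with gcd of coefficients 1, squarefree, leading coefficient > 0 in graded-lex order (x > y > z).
3*x^2 - 2*x*z + y^2 - 2*y*z - 2*z^2 + 2

I count 2 distinct pieces.
deg p = 2.
Observable constraints: the z-axis gridline crossings are at z ∈ {-1, 1}; it misses every integer gridline on the y-axis; no x-intercept at any integer in the box.
Matching integer coefficients to the picture gives p.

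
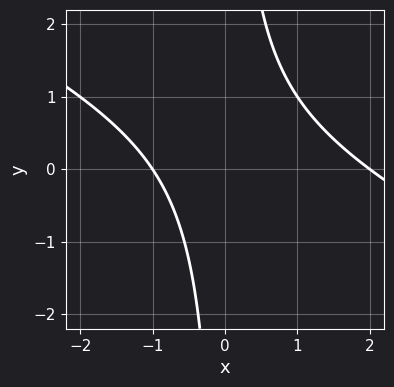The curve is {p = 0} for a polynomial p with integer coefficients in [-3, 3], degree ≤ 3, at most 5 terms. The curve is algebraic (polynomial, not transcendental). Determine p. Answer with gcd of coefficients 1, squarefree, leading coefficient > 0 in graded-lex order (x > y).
x^2 + 2*x*y - x - 2

(a) Degree: the shape is more complex than any degree-1 curve, so deg p = 2.
(b) Observable constraints: among the integer gridlines, it crosses the x-axis at x ∈ {-1, 2}; no y-intercept at any integer in the box.
(c) Matching integer coefficients to the picture gives p.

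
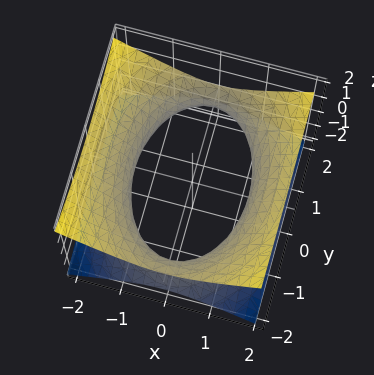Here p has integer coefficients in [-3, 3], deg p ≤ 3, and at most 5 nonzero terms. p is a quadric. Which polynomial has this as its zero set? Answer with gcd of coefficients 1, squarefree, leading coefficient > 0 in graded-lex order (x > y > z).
2*x^2 + y^2 - 3*z^2 - 3

1. deg p = 2. An hourglass — one-sheet hyperboloid; a quadric.
2. Symmetries: the x ↦ −x reflection is a symmetry, so x appears only in even powers; it's symmetric under z → −z, forcing even powers of z; it's symmetric under y → −y, forcing even powers of y.
3. Observable constraints: it misses every integer gridline on the z-axis.
4. Putting this together gives p.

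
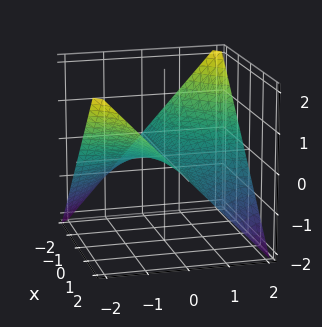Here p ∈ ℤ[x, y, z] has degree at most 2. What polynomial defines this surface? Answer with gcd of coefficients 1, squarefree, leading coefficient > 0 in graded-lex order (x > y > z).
deg p = 2. A hyperbolic paraboloid; a quadric.
Observable constraints: it crosses the z-axis at the gridline z = 0; the visible y-axis segment lies entirely on the surface; the visible x-axis segment lies entirely on the surface.
Fitting integer coefficients to these (and the overall shape) gives p.

x*y + 2*z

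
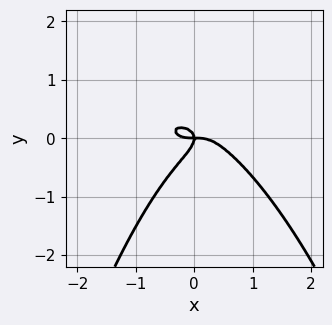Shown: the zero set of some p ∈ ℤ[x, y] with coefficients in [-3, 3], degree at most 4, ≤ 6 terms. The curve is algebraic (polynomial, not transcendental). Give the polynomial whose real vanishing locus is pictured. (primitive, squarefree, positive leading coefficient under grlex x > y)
2*x^4 + x^2*y^2 - 2*x*y^2 + 3*y^3 + x*y

(a) Degree: the shape is more complex than any degree-3 curve, so deg p = 4.
(b) From the visible intercepts: it meets the y-axis at y = 0 (among the integer gridlines); it meets the x-axis at x = 0 (among the integer gridlines).
(c) Fitting integer coefficients to these (and the overall shape) gives p.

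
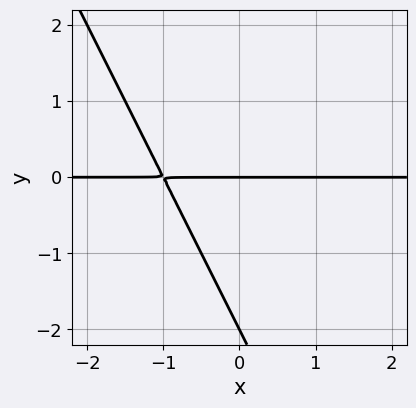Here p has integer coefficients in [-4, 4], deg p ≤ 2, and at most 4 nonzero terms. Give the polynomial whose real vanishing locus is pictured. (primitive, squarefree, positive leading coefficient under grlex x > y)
First, the degree is 2 — a generic line meets the curve in up to 2 points.
Then, from the axis intercepts and sections: every point of the x-axis in the box is on the curve; among the integer gridlines, it crosses the y-axis at y ∈ {-2, 0}.
Finally, these observations pin down the coefficients.

2*x*y + y^2 + 2*y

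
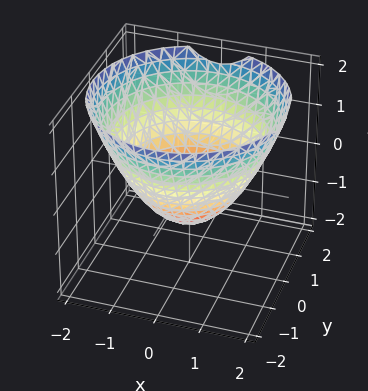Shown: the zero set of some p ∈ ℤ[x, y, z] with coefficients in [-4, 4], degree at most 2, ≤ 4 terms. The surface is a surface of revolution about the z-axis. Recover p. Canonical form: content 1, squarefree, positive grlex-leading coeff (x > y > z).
2*x^2 + 2*y^2 - 3*z - 3

1. deg p = 2. The shape is more complex than any degree-1 surface.
2. Symmetries: rotational symmetry about the z-axis ⇒ p depends on x, y only through x² + y².
3. From the visible intercepts: it meets the z-axis at z = -1 (among the integer gridlines); a circular section at z = 1 has radius between 1 and 2.
4. Solving for integer coefficients yields p as stated.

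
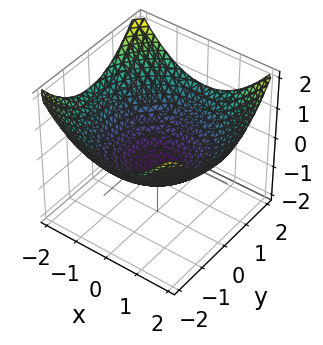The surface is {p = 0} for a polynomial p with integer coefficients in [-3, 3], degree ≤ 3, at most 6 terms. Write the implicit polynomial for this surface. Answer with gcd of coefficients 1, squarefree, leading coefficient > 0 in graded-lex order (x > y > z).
(a) deg p = 2. A generic line meets the surface in up to 2 points.
(b) Symmetry: the surface is invariant under rotation about z: p = q(x² + y², z).
(c) Observable constraints: a circular section at z = 0 has radius between 1 and 2.
(d) Putting this together gives p.

x^2 + y^2 - 3*z - 2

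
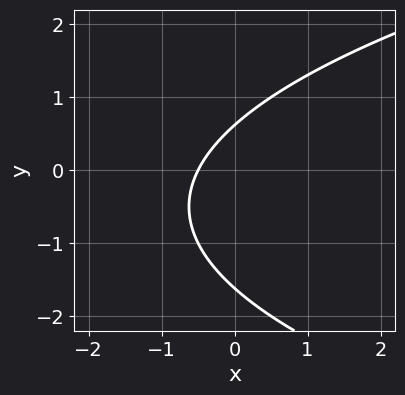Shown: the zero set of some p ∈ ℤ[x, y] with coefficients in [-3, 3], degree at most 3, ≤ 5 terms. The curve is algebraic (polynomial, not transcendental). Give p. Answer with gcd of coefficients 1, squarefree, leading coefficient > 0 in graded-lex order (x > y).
y^2 - 2*x + y - 1

First, degree: the shape is more complex than any degree-1 curve, so deg p = 2.
Finally, putting this together gives p.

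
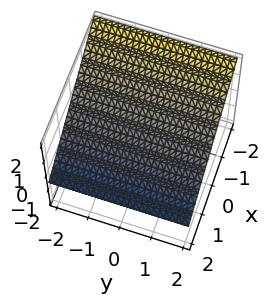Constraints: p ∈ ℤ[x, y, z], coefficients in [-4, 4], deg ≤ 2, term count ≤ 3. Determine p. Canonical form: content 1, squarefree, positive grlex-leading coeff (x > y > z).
1. Degree: the surface is flat (a plane), so deg p = 1.
2. Reading off the gridlines: it meets the x-axis at x = 1 (among the integer gridlines); it misses every integer gridline on the y-axis.
3. These observations pin down the coefficients.

2*x + 3*z - 2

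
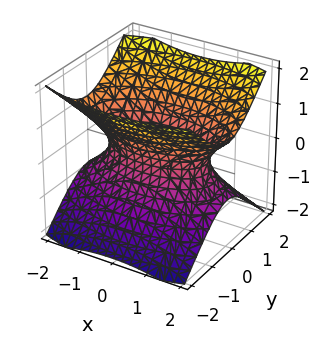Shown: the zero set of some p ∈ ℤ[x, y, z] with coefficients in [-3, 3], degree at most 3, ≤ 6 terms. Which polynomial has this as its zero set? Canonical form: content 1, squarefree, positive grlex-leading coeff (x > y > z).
1. The degree is 2 — one connected sheet with a waist; a quadric.
2. Symmetries: mirror symmetry x ↦ −x ⇒ only even powers of x; it's symmetric under y → −y, forcing even powers of y; mirror symmetry z ↦ −z ⇒ only even powers of z.
3. Against the integer gridlines: it misses every integer gridline on the z-axis.
4. The integer polynomial consistent with all of this is the stated p.

x^2 + 3*y^2 - 3*z^2 - 2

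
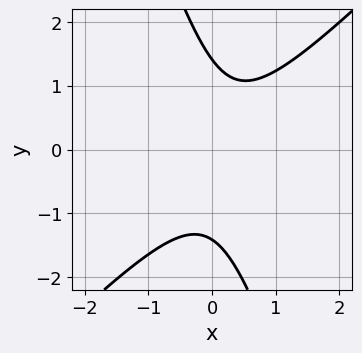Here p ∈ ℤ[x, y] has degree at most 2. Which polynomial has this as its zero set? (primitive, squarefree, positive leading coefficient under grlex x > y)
3*x^2 - 2*x*y - y^2 - x + 2

1. deg p = 2.
2. Checking where it meets the axes: it misses every integer gridline on the x-axis.
3. Fitting integer coefficients to these (and the overall shape) gives p.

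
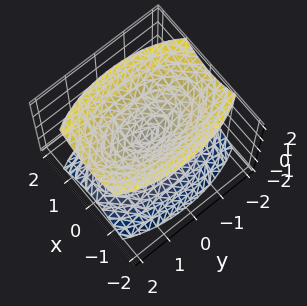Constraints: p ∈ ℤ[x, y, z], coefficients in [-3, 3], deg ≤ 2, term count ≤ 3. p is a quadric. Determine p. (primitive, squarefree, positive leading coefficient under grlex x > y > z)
3*x^2 + y^2 - 2*z^2

I count 2 distinct pieces.
deg p = 2.
Symmetries: mirror symmetry x ↦ −x ⇒ only even powers of x; the z ↦ −z reflection is a symmetry, so z appears only in even powers; the y ↦ −y reflection is a symmetry, so y appears only in even powers.
Reading off the gridlines: one x-axis crossing is at x = 0; it crosses the y-axis at the gridline y = 0.
Solving for integer coefficients yields p as stated.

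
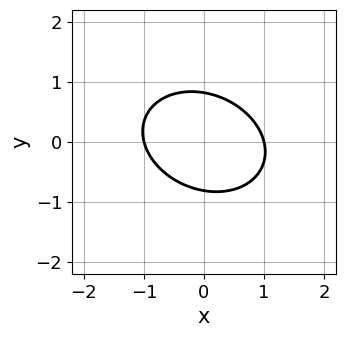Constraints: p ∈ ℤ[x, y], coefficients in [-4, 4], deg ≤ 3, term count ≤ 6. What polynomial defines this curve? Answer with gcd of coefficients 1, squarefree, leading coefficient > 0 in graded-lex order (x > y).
2*x^2 + x*y + 3*y^2 - 2

1. deg p = 2.
2. Observable constraints: the x-axis gridline crossings are at x ∈ {-1, 1}.
3. Putting this together gives p.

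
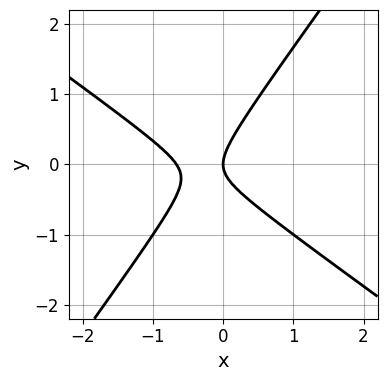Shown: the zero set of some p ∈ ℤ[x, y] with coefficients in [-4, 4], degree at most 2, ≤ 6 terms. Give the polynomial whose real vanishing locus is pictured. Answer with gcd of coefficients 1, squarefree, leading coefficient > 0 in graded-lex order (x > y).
3*x^2 + 2*x*y - 3*y^2 + 2*x

(a) Degree: the shape is more complex than any degree-1 curve, so deg p = 2.
(b) Checking where it meets the axes: it crosses the y-axis at the gridline y = 0; one x-axis crossing is at x = 0.
(c) Assembling these constraints gives the stated polynomial.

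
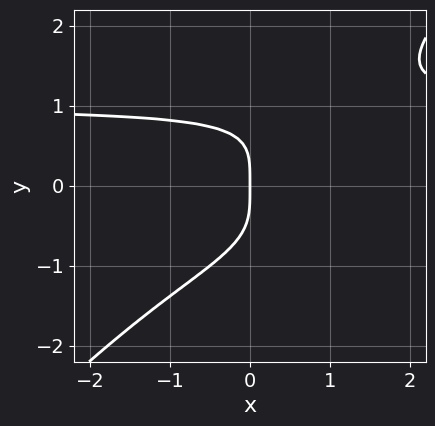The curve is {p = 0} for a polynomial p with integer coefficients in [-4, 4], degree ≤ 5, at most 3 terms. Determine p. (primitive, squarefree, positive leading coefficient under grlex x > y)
First, the degree is 4 — no degree-3 curve has this shape.
Next, against the integer gridlines: one x-axis crossing is at x = 0; one y-axis crossing is at y = 0.
Finally, putting this together gives p.

x*y^3 - y^4 - x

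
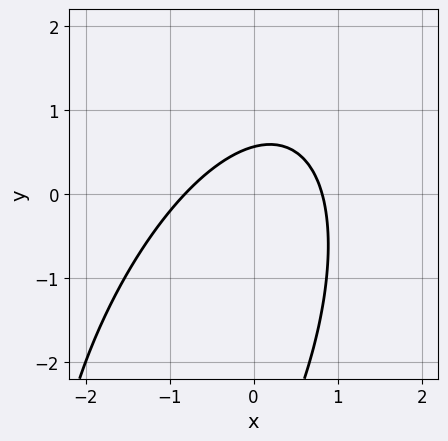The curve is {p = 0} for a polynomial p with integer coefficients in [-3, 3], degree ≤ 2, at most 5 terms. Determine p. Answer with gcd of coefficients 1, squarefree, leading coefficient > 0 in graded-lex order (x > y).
1. The degree is 2 — the shape is more complex than any degree-1 curve.
2. Matching integer coefficients to the picture gives p.

3*x^2 - 2*x*y + y^2 + 3*y - 2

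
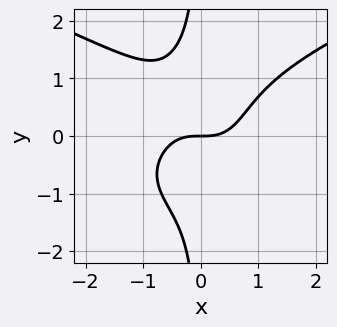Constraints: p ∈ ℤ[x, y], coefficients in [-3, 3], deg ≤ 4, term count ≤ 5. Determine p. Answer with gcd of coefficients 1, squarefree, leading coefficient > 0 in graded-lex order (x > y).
x*y^3 - x^3 + y

The degree is 4 — no degree-3 curve has this shape.
Against the integer gridlines: one x-axis crossing is at x = 0; it meets the y-axis at y = 0 (among the integer gridlines).
Matching integer coefficients to the picture gives p.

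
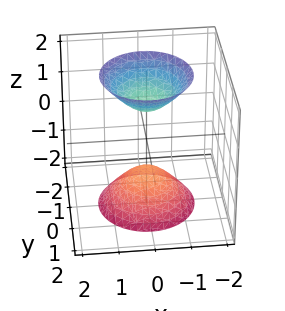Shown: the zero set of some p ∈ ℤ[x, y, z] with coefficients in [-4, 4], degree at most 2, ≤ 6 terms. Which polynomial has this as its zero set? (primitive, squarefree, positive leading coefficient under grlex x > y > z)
First, the picture has 2 separate pieces.
Next, deg p = 2.
Then, symmetries: rotational symmetry about the z-axis ⇒ p depends on x, y only through x² + y²; mirror symmetry z ↦ −z ⇒ only even powers of z.
Then, from the visible intercepts: it misses every integer gridline on the y-axis; a circular section at z = -2 has radius between 1 and 2; the surface avoids every integer x-axis point in the box.
Finally, fitting integer coefficients to these (and the overall shape) gives p.

2*x^2 + 2*y^2 - z^2 + 1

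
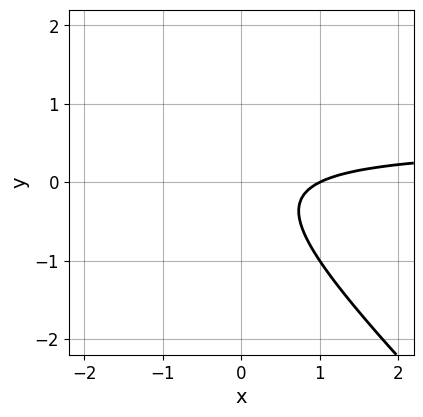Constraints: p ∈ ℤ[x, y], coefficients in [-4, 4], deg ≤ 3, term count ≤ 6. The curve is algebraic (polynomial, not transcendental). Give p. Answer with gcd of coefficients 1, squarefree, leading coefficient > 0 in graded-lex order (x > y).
2*x*y + 2*y^2 - x + 1

1. Degree: no degree-1 curve has this shape, so deg p = 2.
2. From the visible intercepts: one x-axis crossing is at x = 1; it misses every integer gridline on the y-axis.
3. The integer polynomial consistent with all of this is the stated p.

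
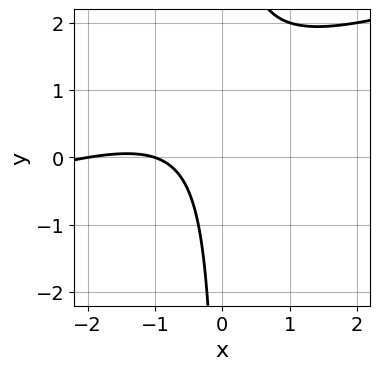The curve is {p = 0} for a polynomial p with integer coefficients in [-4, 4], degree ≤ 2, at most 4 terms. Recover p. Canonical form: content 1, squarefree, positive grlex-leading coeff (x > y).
x^2 - 3*x*y + 3*x + 2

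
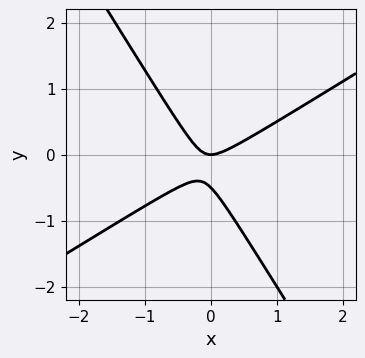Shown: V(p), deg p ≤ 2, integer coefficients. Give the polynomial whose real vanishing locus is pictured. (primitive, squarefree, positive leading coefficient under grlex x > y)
2*x^2 - 2*x*y - 2*y^2 - y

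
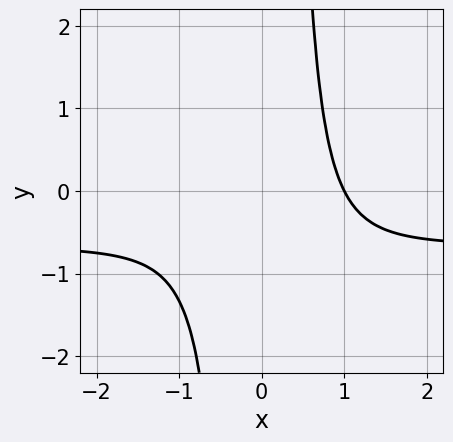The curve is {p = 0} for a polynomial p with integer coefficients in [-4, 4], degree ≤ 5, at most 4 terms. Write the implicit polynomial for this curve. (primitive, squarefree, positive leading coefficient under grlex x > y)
3*x^3*y + 2*x^3 - 2

First, deg p = 4. No degree-3 curve has this shape.
Next, reading off the gridlines: it misses every integer gridline on the y-axis; it crosses the x-axis at the gridline x = 1.
Finally, assembling these constraints gives the stated polynomial.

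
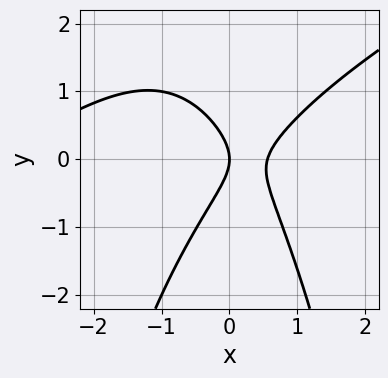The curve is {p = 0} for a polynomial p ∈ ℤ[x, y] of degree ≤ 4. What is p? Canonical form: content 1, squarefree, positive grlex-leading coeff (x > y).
First, the degree is 3 — the shape is more complex than any degree-2 curve.
Next, against the integer gridlines: it meets the y-axis at y = 0 (among the integer gridlines); it crosses the x-axis at the gridline x = 0.
Finally, together with the visible shape, these determine p as stated.

x^3 - 2*x^2*y + 3*x^2 - 2*y^2 - 2*x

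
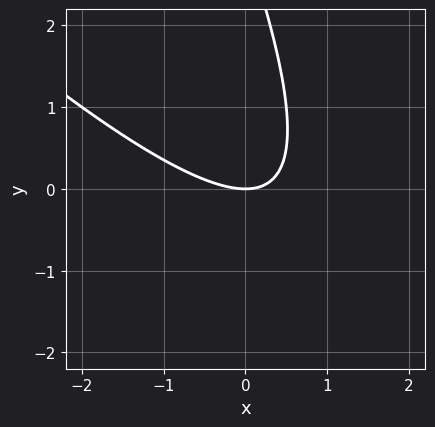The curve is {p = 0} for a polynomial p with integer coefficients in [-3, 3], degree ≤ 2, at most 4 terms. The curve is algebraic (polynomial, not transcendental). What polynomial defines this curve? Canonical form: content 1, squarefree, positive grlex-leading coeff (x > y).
First, deg p = 2. No degree-1 curve has this shape.
Next, from the axis intercepts and sections: one y-axis crossing is at y = 0; it crosses the x-axis at the gridline x = 0.
Finally, solving for integer coefficients yields p as stated.

2*x^2 + 3*x*y + y^2 - 3*y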